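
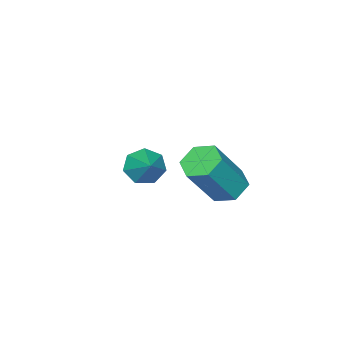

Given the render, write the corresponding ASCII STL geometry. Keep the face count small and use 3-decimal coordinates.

solid 
facet normal -0.521 -0.640 -0.565
outer loop
vertex -3.585 -3.834 -2.135
vertex -4.193 -3.402 -2.064
vertex -3.659 -3.373 -2.589
endloop
endfacet
facet normal 0.991 0.026 -0.135
outer loop
vertex -3.585 -3.834 -2.135
vertex -3.659 -3.373 -2.589
vertex -3.507 -2.558 -1.316
endloop
endfacet
facet normal -0.522 -0.638 -0.566
outer loop
vertex -3.659 -3.373 -2.589
vertex -4.193 -3.402 -2.064
vertex -4.135 -2.933 -2.646
endloop
endfacet
facet normal 0.628 0.619 -0.471
outer loop
vertex -3.659 -3.373 -2.589
vertex -4.135 -2.933 -2.646
vertex -3.507 -2.558 -1.316
endloop
endfacet
facet normal -0.520 -0.639 -0.567
outer loop
vertex -4.135 -2.933 -2.646
vertex -4.193 -3.402 -2.064
vertex -4.656 -2.847 -2.265
endloop
endfacet
facet normal -0.030 0.966 -0.258
outer loop
vertex -4.135 -2.933 -2.646
vertex -4.656 -2.847 -2.265
vertex -3.507 -2.558 -1.316
endloop
endfacet
facet normal -0.520 -0.639 -0.566
outer loop
vertex -4.656 -2.847 -2.265
vertex -4.193 -3.402 -2.064
vertex -4.828 -3.179 -1.732
endloop
endfacet
facet normal -0.486 0.804 0.344
outer loop
vertex -4.656 -2.847 -2.265
vertex -4.828 -3.179 -1.732
vertex -3.507 -2.558 -1.316
endloop
endfacet
facet normal -0.520 -0.640 -0.566
outer loop
vertex -4.828 -3.179 -1.732
vertex -4.193 -3.402 -2.064
vertex -4.522 -3.678 -1.449
endloop
endfacet
facet normal -0.398 0.256 0.881
outer loop
vertex -4.828 -3.179 -1.732
vertex -4.522 -3.678 -1.449
vertex -3.507 -2.558 -1.316
endloop
endfacet
facet normal -0.521 -0.639 -0.566
outer loop
vertex -4.522 -3.678 -1.449
vertex -4.193 -3.402 -2.064
vertex -3.969 -3.97 -1.628
endloop
endfacet
facet normal 0.168 -0.265 0.950
outer loop
vertex -4.522 -3.678 -1.449
vertex -3.969 -3.97 -1.628
vertex -3.507 -2.558 -1.316
endloop
endfacet
facet normal -0.520 -0.640 -0.566
outer loop
vertex -3.969 -3.97 -1.628
vertex -4.193 -3.402 -2.064
vertex -3.585 -3.834 -2.135
endloop
endfacet
facet normal 0.786 -0.367 0.497
outer loop
vertex -3.969 -3.97 -1.628
vertex -3.585 -3.834 -2.135
vertex -3.507 -2.558 -1.316
endloop
endfacet
facet normal -0.550 0.125 -0.826
outer loop
vertex -2.747 0.653 -1.183
vertex -3.355 0.724 -0.767
vertex -2.955 1.322 -0.943
endloop
endfacet
facet normal 0.786 0.410 -0.462
outer loop
vertex -2.747 0.653 -1.183
vertex -2.955 1.322 -0.943
vertex -1.657 0.405 0.451
endloop
endfacet
facet normal 0.786 0.411 -0.461
outer loop
vertex -1.657 0.405 0.451
vertex -2.955 1.322 -0.943
vertex -1.865 1.073 0.692
endloop
endfacet
facet normal 0.550 -0.127 0.825
outer loop
vertex -1.657 0.405 0.451
vertex -1.865 1.073 0.692
vertex -2.265 0.476 0.867
endloop
endfacet
facet normal -0.550 0.125 -0.825
outer loop
vertex -2.955 1.322 -0.943
vertex -3.355 0.724 -0.767
vertex -3.563 1.392 -0.527
endloop
endfacet
facet normal 0.149 0.988 0.051
outer loop
vertex -2.955 1.322 -0.943
vertex -3.563 1.392 -0.527
vertex -1.865 1.073 0.692
endloop
endfacet
facet normal 0.150 0.987 0.050
outer loop
vertex -1.865 1.073 0.692
vertex -3.563 1.392 -0.527
vertex -2.473 1.144 1.108
endloop
endfacet
facet normal 0.550 -0.127 0.825
outer loop
vertex -1.865 1.073 0.692
vertex -2.473 1.144 1.108
vertex -2.265 0.476 0.867
endloop
endfacet
facet normal -0.550 0.125 -0.826
outer loop
vertex -3.563 1.392 -0.527
vertex -3.355 0.724 -0.767
vertex -3.963 0.795 -0.351
endloop
endfacet
facet normal -0.636 0.577 0.512
outer loop
vertex -3.563 1.392 -0.527
vertex -3.963 0.795 -0.351
vertex -2.473 1.144 1.108
endloop
endfacet
facet normal -0.637 0.577 0.512
outer loop
vertex -2.473 1.144 1.108
vertex -3.963 0.795 -0.351
vertex -2.873 0.547 1.283
endloop
endfacet
facet normal 0.550 -0.127 0.825
outer loop
vertex -2.473 1.144 1.108
vertex -2.873 0.547 1.283
vertex -2.265 0.476 0.867
endloop
endfacet
facet normal -0.550 0.127 -0.825
outer loop
vertex -3.963 0.795 -0.351
vertex -3.355 0.724 -0.767
vertex -3.755 0.127 -0.592
endloop
endfacet
facet normal -0.786 -0.411 0.462
outer loop
vertex -3.963 0.795 -0.351
vertex -3.755 0.127 -0.592
vertex -2.873 0.547 1.283
endloop
endfacet
facet normal -0.786 -0.410 0.462
outer loop
vertex -2.873 0.547 1.283
vertex -3.755 0.127 -0.592
vertex -2.665 -0.122 1.043
endloop
endfacet
facet normal 0.550 -0.125 0.826
outer loop
vertex -2.873 0.547 1.283
vertex -2.665 -0.122 1.043
vertex -2.265 0.476 0.867
endloop
endfacet
facet normal -0.550 0.127 -0.825
outer loop
vertex -3.755 0.127 -0.592
vertex -3.355 0.724 -0.767
vertex -3.147 0.056 -1.008
endloop
endfacet
facet normal -0.150 -0.987 -0.050
outer loop
vertex -3.755 0.127 -0.592
vertex -3.147 0.056 -1.008
vertex -2.665 -0.122 1.043
endloop
endfacet
facet normal -0.148 -0.988 -0.051
outer loop
vertex -2.665 -0.122 1.043
vertex -3.147 0.056 -1.008
vertex -2.057 -0.192 0.627
endloop
endfacet
facet normal 0.550 -0.125 0.825
outer loop
vertex -2.665 -0.122 1.043
vertex -2.057 -0.192 0.627
vertex -2.265 0.476 0.867
endloop
endfacet
facet normal -0.550 0.127 -0.825
outer loop
vertex -3.147 0.056 -1.008
vertex -3.355 0.724 -0.767
vertex -2.747 0.653 -1.183
endloop
endfacet
facet normal 0.637 -0.577 -0.512
outer loop
vertex -3.147 0.056 -1.008
vertex -2.747 0.653 -1.183
vertex -2.057 -0.192 0.627
endloop
endfacet
facet normal 0.636 -0.577 -0.512
outer loop
vertex -2.057 -0.192 0.627
vertex -2.747 0.653 -1.183
vertex -1.657 0.405 0.451
endloop
endfacet
facet normal 0.550 -0.125 0.826
outer loop
vertex -2.057 -0.192 0.627
vertex -1.657 0.405 0.451
vertex -2.265 0.476 0.867
endloop
endfacet

endsolid


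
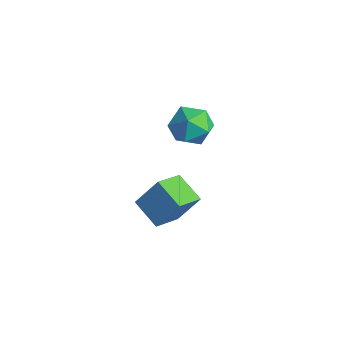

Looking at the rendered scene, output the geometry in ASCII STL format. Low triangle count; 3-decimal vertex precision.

solid 
facet normal -0.305 -0.510 -0.804
outer loop
vertex 4.465 -0.147 -3.72
vertex 2.973 -0.162 -3.144
vertex 4.133 1.349 -4.543
endloop
endfacet
facet normal 0.933 0.009 -0.360
outer loop
vertex 4.667 2.242 -3.136
vertex 4.465 -0.147 -3.72
vertex 4.133 1.349 -4.543
endloop
endfacet
facet normal -0.305 -0.510 -0.804
outer loop
vertex 4.133 1.349 -4.543
vertex 2.973 -0.162 -3.144
vertex 2.64 1.335 -3.967
endloop
endfacet
facet normal -0.191 0.860 -0.473
outer loop
vertex 2.64 1.335 -3.967
vertex 4.667 2.242 -3.136
vertex 4.133 1.349 -4.543
endloop
endfacet
facet normal 0.191 -0.860 0.473
outer loop
vertex 4.465 -0.147 -3.72
vertex 3.507 0.731 -1.737
vertex 2.973 -0.162 -3.144
endloop
endfacet
facet normal 0.933 0.009 -0.361
outer loop
vertex 5.0 0.745 -2.313
vertex 4.465 -0.147 -3.72
vertex 4.667 2.242 -3.136
endloop
endfacet
facet normal 0.191 -0.860 0.473
outer loop
vertex 5.0 0.745 -2.313
vertex 3.507 0.731 -1.737
vertex 4.465 -0.147 -3.72
endloop
endfacet
facet normal -0.933 -0.010 0.360
outer loop
vertex 2.973 -0.162 -3.144
vertex 3.507 0.731 -1.737
vertex 2.64 1.335 -3.967
endloop
endfacet
facet normal -0.191 0.860 -0.473
outer loop
vertex 3.175 2.227 -2.56
vertex 4.667 2.242 -3.136
vertex 2.64 1.335 -3.967
endloop
endfacet
facet normal -0.933 -0.009 0.360
outer loop
vertex 2.64 1.335 -3.967
vertex 3.507 0.731 -1.737
vertex 3.175 2.227 -2.56
endloop
endfacet
facet normal 0.305 0.510 0.804
outer loop
vertex 3.175 2.227 -2.56
vertex 5.0 0.745 -2.313
vertex 4.667 2.242 -3.136
endloop
endfacet
facet normal 0.305 0.510 0.804
outer loop
vertex 3.507 0.731 -1.737
vertex 5.0 0.745 -2.313
vertex 3.175 2.227 -2.56
endloop
endfacet
facet normal -0.928 0.278 0.249
outer loop
vertex 3.336 3.073 2.014
vertex 2.942 2.066 1.67
vertex 3.274 2.208 2.747
endloop
endfacet
facet normal -0.445 0.597 0.667
outer loop
vertex 3.336 3.073 2.014
vertex 3.274 2.208 2.747
vertex 4.184 2.886 2.747
endloop
endfacet
facet normal -0.002 0.968 0.250
outer loop
vertex 3.336 3.073 2.014
vertex 4.184 2.886 2.747
vertex 4.415 3.164 1.67
endloop
endfacet
facet normal -0.210 0.879 -0.427
outer loop
vertex 3.336 3.073 2.014
vertex 4.415 3.164 1.67
vertex 3.647 2.657 1.005
endloop
endfacet
facet normal -0.783 0.452 -0.428
outer loop
vertex 3.336 3.073 2.014
vertex 3.647 2.657 1.005
vertex 2.942 2.066 1.67
endloop
endfacet
facet normal -0.066 0.088 0.994
outer loop
vertex 4.184 2.886 2.747
vertex 3.274 2.208 2.747
vertex 4.313 1.763 2.855
endloop
endfacet
facet normal -0.847 -0.427 0.317
outer loop
vertex 3.274 2.208 2.747
vertex 2.942 2.066 1.67
vertex 3.545 1.256 2.19
endloop
endfacet
facet normal -0.612 -0.145 -0.778
outer loop
vertex 2.942 2.066 1.67
vertex 3.647 2.657 1.005
vertex 3.776 1.534 1.113
endloop
endfacet
facet normal 0.314 0.544 -0.778
outer loop
vertex 3.647 2.657 1.005
vertex 4.415 3.164 1.67
vertex 4.686 2.212 1.113
endloop
endfacet
facet normal 0.652 0.689 0.318
outer loop
vertex 4.415 3.164 1.67
vertex 4.184 2.886 2.747
vertex 5.018 2.354 2.19
endloop
endfacet
facet normal 0.210 -0.879 0.427
outer loop
vertex 4.624 1.347 1.846
vertex 4.313 1.763 2.855
vertex 3.545 1.256 2.19
endloop
endfacet
facet normal 0.002 -0.968 -0.250
outer loop
vertex 4.624 1.347 1.846
vertex 3.545 1.256 2.19
vertex 3.776 1.534 1.113
endloop
endfacet
facet normal 0.445 -0.597 -0.667
outer loop
vertex 4.624 1.347 1.846
vertex 3.776 1.534 1.113
vertex 4.686 2.212 1.113
endloop
endfacet
facet normal 0.928 -0.278 -0.249
outer loop
vertex 4.624 1.347 1.846
vertex 4.686 2.212 1.113
vertex 5.018 2.354 2.19
endloop
endfacet
facet normal 0.783 -0.452 0.428
outer loop
vertex 4.624 1.347 1.846
vertex 5.018 2.354 2.19
vertex 4.313 1.763 2.855
endloop
endfacet
facet normal -0.314 -0.544 0.778
outer loop
vertex 3.545 1.256 2.19
vertex 4.313 1.763 2.855
vertex 3.274 2.208 2.747
endloop
endfacet
facet normal -0.652 -0.689 -0.318
outer loop
vertex 3.776 1.534 1.113
vertex 3.545 1.256 2.19
vertex 2.942 2.066 1.67
endloop
endfacet
facet normal 0.066 -0.088 -0.994
outer loop
vertex 4.686 2.212 1.113
vertex 3.776 1.534 1.113
vertex 3.647 2.657 1.005
endloop
endfacet
facet normal 0.847 0.427 -0.317
outer loop
vertex 5.018 2.354 2.19
vertex 4.686 2.212 1.113
vertex 4.415 3.164 1.67
endloop
endfacet
facet normal 0.612 0.145 0.778
outer loop
vertex 4.313 1.763 2.855
vertex 5.018 2.354 2.19
vertex 4.184 2.886 2.747
endloop
endfacet

endsolid


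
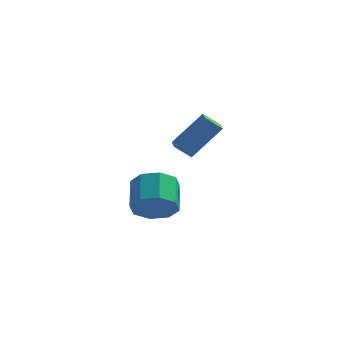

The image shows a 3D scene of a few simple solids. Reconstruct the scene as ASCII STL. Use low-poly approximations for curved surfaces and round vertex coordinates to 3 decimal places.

solid 
facet normal -0.568 -0.309 -0.763
outer loop
vertex -1.939 -0.05 2.799
vertex -2.273 0.74 2.728
vertex -1.286 0.175 2.222
endloop
endfacet
facet normal 0.388 -0.918 0.081
outer loop
vertex -0.207 0.76 3.672
vertex -1.939 -0.05 2.799
vertex -1.286 0.175 2.222
endloop
endfacet
facet normal -0.568 -0.309 -0.763
outer loop
vertex -1.286 0.175 2.222
vertex -2.273 0.74 2.728
vertex -1.62 0.964 2.151
endloop
endfacet
facet normal 0.726 0.250 -0.641
outer loop
vertex -1.62 0.964 2.151
vertex -0.207 0.76 3.672
vertex -1.286 0.175 2.222
endloop
endfacet
facet normal -0.726 -0.249 0.641
outer loop
vertex -1.939 -0.05 2.799
vertex -1.194 1.325 4.178
vertex -2.273 0.74 2.728
endloop
endfacet
facet normal 0.388 -0.918 0.082
outer loop
vertex -0.86 0.536 4.249
vertex -1.939 -0.05 2.799
vertex -0.207 0.76 3.672
endloop
endfacet
facet normal -0.726 -0.250 0.641
outer loop
vertex -0.86 0.536 4.249
vertex -1.194 1.325 4.178
vertex -1.939 -0.05 2.799
endloop
endfacet
facet normal -0.388 0.918 -0.082
outer loop
vertex -2.273 0.74 2.728
vertex -1.194 1.325 4.178
vertex -1.62 0.964 2.151
endloop
endfacet
facet normal 0.726 0.249 -0.641
outer loop
vertex -0.541 1.55 3.601
vertex -0.207 0.76 3.672
vertex -1.62 0.964 2.151
endloop
endfacet
facet normal -0.389 0.918 -0.082
outer loop
vertex -1.62 0.964 2.151
vertex -1.194 1.325 4.178
vertex -0.541 1.55 3.601
endloop
endfacet
facet normal 0.568 0.309 0.763
outer loop
vertex -0.541 1.55 3.601
vertex -0.86 0.536 4.249
vertex -0.207 0.76 3.672
endloop
endfacet
facet normal 0.568 0.309 0.763
outer loop
vertex -1.194 1.325 4.178
vertex -0.86 0.536 4.249
vertex -0.541 1.55 3.601
endloop
endfacet
facet normal 0.250 -0.786 -0.565
outer loop
vertex -2.585 2.673 -1.845
vertex -3.52 2.251 -1.672
vertex -3.123 2.892 -2.388
endloop
endfacet
facet normal 0.692 0.553 -0.463
outer loop
vertex -2.585 2.673 -1.845
vertex -3.123 2.892 -2.388
vertex -2.986 3.931 -0.941
endloop
endfacet
facet normal 0.693 0.553 -0.463
outer loop
vertex -2.986 3.931 -0.941
vertex -3.123 2.892 -2.388
vertex -3.524 4.15 -1.485
endloop
endfacet
facet normal -0.251 0.786 0.565
outer loop
vertex -2.986 3.931 -0.941
vertex -3.524 4.15 -1.485
vertex -3.92 3.509 -0.768
endloop
endfacet
facet normal 0.251 -0.786 -0.565
outer loop
vertex -3.123 2.892 -2.388
vertex -3.52 2.251 -1.672
vertex -3.894 2.735 -2.512
endloop
endfacet
facet normal 0.011 0.585 -0.811
outer loop
vertex -3.123 2.892 -2.388
vertex -3.894 2.735 -2.512
vertex -3.524 4.15 -1.485
endloop
endfacet
facet normal 0.012 0.585 -0.811
outer loop
vertex -3.524 4.15 -1.485
vertex -3.894 2.735 -2.512
vertex -4.295 3.994 -1.609
endloop
endfacet
facet normal -0.250 0.786 0.565
outer loop
vertex -3.524 4.15 -1.485
vertex -4.295 3.994 -1.609
vertex -3.92 3.509 -0.768
endloop
endfacet
facet normal 0.251 -0.786 -0.565
outer loop
vertex -3.894 2.735 -2.512
vertex -3.52 2.251 -1.672
vertex -4.445 2.295 -2.144
endloop
endfacet
facet normal -0.676 0.275 -0.684
outer loop
vertex -3.894 2.735 -2.512
vertex -4.445 2.295 -2.144
vertex -4.295 3.994 -1.609
endloop
endfacet
facet normal -0.677 0.275 -0.683
outer loop
vertex -4.295 3.994 -1.609
vertex -4.445 2.295 -2.144
vertex -4.846 3.553 -1.24
endloop
endfacet
facet normal -0.251 0.786 0.565
outer loop
vertex -4.295 3.994 -1.609
vertex -4.846 3.553 -1.24
vertex -3.92 3.509 -0.768
endloop
endfacet
facet normal 0.251 -0.786 -0.565
outer loop
vertex -4.445 2.295 -2.144
vertex -3.52 2.251 -1.672
vertex -4.454 1.829 -1.499
endloop
endfacet
facet normal -0.968 -0.197 -0.156
outer loop
vertex -4.445 2.295 -2.144
vertex -4.454 1.829 -1.499
vertex -4.846 3.553 -1.24
endloop
endfacet
facet normal -0.968 -0.197 -0.156
outer loop
vertex -4.846 3.553 -1.24
vertex -4.454 1.829 -1.499
vertex -4.855 3.087 -0.595
endloop
endfacet
facet normal -0.250 0.786 0.565
outer loop
vertex -4.846 3.553 -1.24
vertex -4.855 3.087 -0.595
vertex -3.92 3.509 -0.768
endloop
endfacet
facet normal 0.251 -0.786 -0.565
outer loop
vertex -4.454 1.829 -1.499
vertex -3.52 2.251 -1.672
vertex -3.916 1.61 -0.955
endloop
endfacet
facet normal -0.693 -0.553 0.463
outer loop
vertex -4.454 1.829 -1.499
vertex -3.916 1.61 -0.955
vertex -4.855 3.087 -0.595
endloop
endfacet
facet normal -0.693 -0.553 0.463
outer loop
vertex -4.855 3.087 -0.595
vertex -3.916 1.61 -0.955
vertex -4.317 2.868 -0.052
endloop
endfacet
facet normal -0.250 0.786 0.565
outer loop
vertex -4.855 3.087 -0.595
vertex -4.317 2.868 -0.052
vertex -3.92 3.509 -0.768
endloop
endfacet
facet normal 0.250 -0.786 -0.565
outer loop
vertex -3.916 1.61 -0.955
vertex -3.52 2.251 -1.672
vertex -3.145 1.766 -0.831
endloop
endfacet
facet normal -0.012 -0.586 0.811
outer loop
vertex -3.916 1.61 -0.955
vertex -3.145 1.766 -0.831
vertex -4.317 2.868 -0.052
endloop
endfacet
facet normal -0.011 -0.585 0.811
outer loop
vertex -4.317 2.868 -0.052
vertex -3.145 1.766 -0.831
vertex -3.546 3.025 0.072
endloop
endfacet
facet normal -0.251 0.786 0.565
outer loop
vertex -4.317 2.868 -0.052
vertex -3.546 3.025 0.072
vertex -3.92 3.509 -0.768
endloop
endfacet
facet normal 0.251 -0.786 -0.565
outer loop
vertex -3.145 1.766 -0.831
vertex -3.52 2.251 -1.672
vertex -2.594 2.207 -1.2
endloop
endfacet
facet normal 0.677 -0.274 0.683
outer loop
vertex -3.145 1.766 -0.831
vertex -2.594 2.207 -1.2
vertex -3.546 3.025 0.072
endloop
endfacet
facet normal 0.676 -0.275 0.683
outer loop
vertex -3.546 3.025 0.072
vertex -2.594 2.207 -1.2
vertex -2.995 3.465 -0.296
endloop
endfacet
facet normal -0.251 0.786 0.565
outer loop
vertex -3.546 3.025 0.072
vertex -2.995 3.465 -0.296
vertex -3.92 3.509 -0.768
endloop
endfacet
facet normal 0.250 -0.786 -0.565
outer loop
vertex -2.594 2.207 -1.2
vertex -3.52 2.251 -1.672
vertex -2.585 2.673 -1.845
endloop
endfacet
facet normal 0.968 0.197 0.156
outer loop
vertex -2.594 2.207 -1.2
vertex -2.585 2.673 -1.845
vertex -2.995 3.465 -0.296
endloop
endfacet
facet normal 0.968 0.197 0.156
outer loop
vertex -2.995 3.465 -0.296
vertex -2.585 2.673 -1.845
vertex -2.986 3.931 -0.941
endloop
endfacet
facet normal -0.251 0.786 0.565
outer loop
vertex -2.995 3.465 -0.296
vertex -2.986 3.931 -0.941
vertex -3.92 3.509 -0.768
endloop
endfacet

endsolid


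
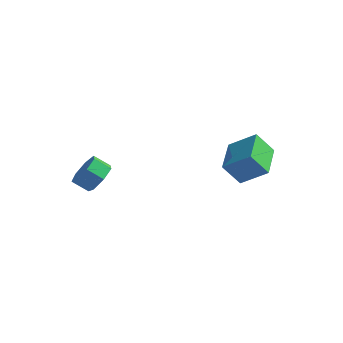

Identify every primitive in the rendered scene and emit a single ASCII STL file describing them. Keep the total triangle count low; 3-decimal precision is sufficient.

solid 
facet normal 0.782 0.233 -0.578
outer loop
vertex -1.717 -1.898 -1.608
vertex -2.268 -2.094 -2.432
vertex -2.163 -1.22 -1.938
endloop
endfacet
facet normal 0.359 0.589 0.724
outer loop
vertex -1.717 -1.898 -1.608
vertex -2.163 -1.22 -1.938
vertex -2.562 -2.15 -0.984
endloop
endfacet
facet normal 0.360 0.588 0.724
outer loop
vertex -2.562 -2.15 -0.984
vertex -2.163 -1.22 -1.938
vertex -3.008 -1.471 -1.314
endloop
endfacet
facet normal -0.782 -0.233 0.578
outer loop
vertex -2.562 -2.15 -0.984
vertex -3.008 -1.471 -1.314
vertex -3.112 -2.346 -1.808
endloop
endfacet
facet normal 0.783 0.232 -0.577
outer loop
vertex -2.163 -1.22 -1.938
vertex -2.268 -2.094 -2.432
vertex -2.687 -1.199 -2.64
endloop
endfacet
facet normal -0.172 0.972 0.158
outer loop
vertex -2.163 -1.22 -1.938
vertex -2.687 -1.199 -2.64
vertex -3.008 -1.471 -1.314
endloop
endfacet
facet normal -0.174 0.972 0.157
outer loop
vertex -3.008 -1.471 -1.314
vertex -2.687 -1.199 -2.64
vertex -3.532 -1.451 -2.016
endloop
endfacet
facet normal -0.782 -0.233 0.577
outer loop
vertex -3.008 -1.471 -1.314
vertex -3.532 -1.451 -2.016
vertex -3.112 -2.346 -1.808
endloop
endfacet
facet normal 0.782 0.232 -0.578
outer loop
vertex -2.687 -1.199 -2.64
vertex -2.268 -2.094 -2.432
vertex -2.896 -1.853 -3.185
endloop
endfacet
facet normal -0.576 0.624 -0.528
outer loop
vertex -2.687 -1.199 -2.64
vertex -2.896 -1.853 -3.185
vertex -3.532 -1.451 -2.016
endloop
endfacet
facet normal -0.576 0.624 -0.528
outer loop
vertex -3.532 -1.451 -2.016
vertex -2.896 -1.853 -3.185
vertex -3.741 -2.105 -2.561
endloop
endfacet
facet normal -0.782 -0.232 0.579
outer loop
vertex -3.532 -1.451 -2.016
vertex -3.741 -2.105 -2.561
vertex -3.112 -2.346 -1.808
endloop
endfacet
facet normal 0.782 0.233 -0.578
outer loop
vertex -2.896 -1.853 -3.185
vertex -2.268 -2.094 -2.432
vertex -2.631 -2.688 -3.163
endloop
endfacet
facet normal -0.545 -0.194 -0.816
outer loop
vertex -2.896 -1.853 -3.185
vertex -2.631 -2.688 -3.163
vertex -3.741 -2.105 -2.561
endloop
endfacet
facet normal -0.545 -0.194 -0.816
outer loop
vertex -3.741 -2.105 -2.561
vertex -2.631 -2.688 -3.163
vertex -3.476 -2.94 -2.539
endloop
endfacet
facet normal -0.782 -0.233 0.578
outer loop
vertex -3.741 -2.105 -2.561
vertex -3.476 -2.94 -2.539
vertex -3.112 -2.346 -1.808
endloop
endfacet
facet normal 0.782 0.233 -0.578
outer loop
vertex -2.631 -2.688 -3.163
vertex -2.268 -2.094 -2.432
vertex -2.093 -3.076 -2.591
endloop
endfacet
facet normal -0.104 -0.866 -0.490
outer loop
vertex -2.631 -2.688 -3.163
vertex -2.093 -3.076 -2.591
vertex -3.476 -2.94 -2.539
endloop
endfacet
facet normal -0.104 -0.866 -0.490
outer loop
vertex -3.476 -2.94 -2.539
vertex -2.093 -3.076 -2.591
vertex -2.937 -3.328 -1.967
endloop
endfacet
facet normal -0.782 -0.233 0.579
outer loop
vertex -3.476 -2.94 -2.539
vertex -2.937 -3.328 -1.967
vertex -3.112 -2.346 -1.808
endloop
endfacet
facet normal 0.782 0.233 -0.578
outer loop
vertex -2.093 -3.076 -2.591
vertex -2.268 -2.094 -2.432
vertex -1.686 -2.725 -1.899
endloop
endfacet
facet normal 0.416 -0.886 0.205
outer loop
vertex -2.093 -3.076 -2.591
vertex -1.686 -2.725 -1.899
vertex -2.937 -3.328 -1.967
endloop
endfacet
facet normal 0.416 -0.886 0.207
outer loop
vertex -2.937 -3.328 -1.967
vertex -1.686 -2.725 -1.899
vertex -2.531 -2.976 -1.275
endloop
endfacet
facet normal -0.782 -0.233 0.578
outer loop
vertex -2.937 -3.328 -1.967
vertex -2.531 -2.976 -1.275
vertex -3.112 -2.346 -1.808
endloop
endfacet
facet normal 0.782 0.233 -0.578
outer loop
vertex -1.686 -2.725 -1.899
vertex -2.268 -2.094 -2.432
vertex -1.717 -1.898 -1.608
endloop
endfacet
facet normal 0.622 -0.239 0.746
outer loop
vertex -1.686 -2.725 -1.899
vertex -1.717 -1.898 -1.608
vertex -2.531 -2.976 -1.275
endloop
endfacet
facet normal 0.622 -0.239 0.746
outer loop
vertex -2.531 -2.976 -1.275
vertex -1.717 -1.898 -1.608
vertex -2.562 -2.15 -0.984
endloop
endfacet
facet normal -0.782 -0.233 0.578
outer loop
vertex -2.531 -2.976 -1.275
vertex -2.562 -2.15 -0.984
vertex -3.112 -2.346 -1.808
endloop
endfacet
facet normal -0.786 -0.177 -0.593
outer loop
vertex 2.657 2.033 -2.496
vertex 1.991 4.102 -2.23
vertex 3.508 2.47 -3.754
endloop
endfacet
facet normal 0.304 -0.945 -0.122
outer loop
vertex 4.969 2.798 -2.65
vertex 2.657 2.033 -2.496
vertex 3.508 2.47 -3.754
endloop
endfacet
facet normal -0.786 -0.176 -0.593
outer loop
vertex 3.508 2.47 -3.754
vertex 1.991 4.102 -2.23
vertex 2.842 4.539 -3.487
endloop
endfacet
facet normal 0.539 0.276 -0.796
outer loop
vertex 2.842 4.539 -3.487
vertex 4.969 2.798 -2.65
vertex 3.508 2.47 -3.754
endloop
endfacet
facet normal -0.539 -0.276 0.796
outer loop
vertex 2.657 2.033 -2.496
vertex 3.452 4.43 -1.126
vertex 1.991 4.102 -2.23
endloop
endfacet
facet normal 0.304 -0.945 -0.122
outer loop
vertex 4.118 2.361 -1.393
vertex 2.657 2.033 -2.496
vertex 4.969 2.798 -2.65
endloop
endfacet
facet normal -0.539 -0.276 0.796
outer loop
vertex 4.118 2.361 -1.393
vertex 3.452 4.43 -1.126
vertex 2.657 2.033 -2.496
endloop
endfacet
facet normal -0.304 0.945 0.122
outer loop
vertex 1.991 4.102 -2.23
vertex 3.452 4.43 -1.126
vertex 2.842 4.539 -3.487
endloop
endfacet
facet normal 0.539 0.276 -0.796
outer loop
vertex 4.303 4.867 -2.384
vertex 4.969 2.798 -2.65
vertex 2.842 4.539 -3.487
endloop
endfacet
facet normal -0.304 0.945 0.122
outer loop
vertex 2.842 4.539 -3.487
vertex 3.452 4.43 -1.126
vertex 4.303 4.867 -2.384
endloop
endfacet
facet normal 0.785 0.177 0.593
outer loop
vertex 4.303 4.867 -2.384
vertex 4.118 2.361 -1.393
vertex 4.969 2.798 -2.65
endloop
endfacet
facet normal 0.786 0.176 0.593
outer loop
vertex 3.452 4.43 -1.126
vertex 4.118 2.361 -1.393
vertex 4.303 4.867 -2.384
endloop
endfacet

endsolid


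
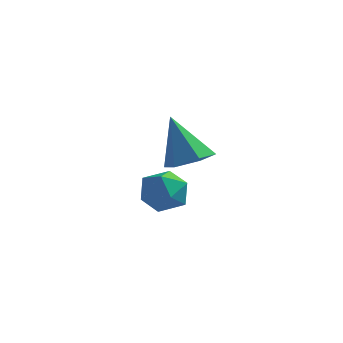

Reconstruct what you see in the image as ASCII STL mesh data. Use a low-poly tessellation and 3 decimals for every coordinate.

solid 
facet normal 0.398 -0.110 -0.911
outer loop
vertex 1.722 -2.953 0.235
vertex 1.233 -2.469 -0.037
vertex 1.885 -2.232 0.219
endloop
endfacet
facet normal 0.681 -0.138 0.719
outer loop
vertex 1.722 -2.953 0.235
vertex 1.885 -2.232 0.219
vertex 0.587 -2.291 1.437
endloop
endfacet
facet normal 0.398 -0.110 -0.911
outer loop
vertex 1.885 -2.232 0.219
vertex 1.233 -2.469 -0.037
vertex 1.396 -1.747 -0.053
endloop
endfacet
facet normal 0.446 0.735 0.510
outer loop
vertex 1.885 -2.232 0.219
vertex 1.396 -1.747 -0.053
vertex 0.587 -2.291 1.437
endloop
endfacet
facet normal 0.399 -0.110 -0.910
outer loop
vertex 1.396 -1.747 -0.053
vertex 1.233 -2.469 -0.037
vertex 0.744 -1.985 -0.31
endloop
endfacet
facet normal -0.384 0.915 0.126
outer loop
vertex 1.396 -1.747 -0.053
vertex 0.744 -1.985 -0.31
vertex 0.587 -2.291 1.437
endloop
endfacet
facet normal 0.399 -0.110 -0.910
outer loop
vertex 0.744 -1.985 -0.31
vertex 1.233 -2.469 -0.037
vertex 0.581 -2.706 -0.294
endloop
endfacet
facet normal -0.974 0.219 -0.049
outer loop
vertex 0.744 -1.985 -0.31
vertex 0.581 -2.706 -0.294
vertex 0.587 -2.291 1.437
endloop
endfacet
facet normal 0.399 -0.109 -0.911
outer loop
vertex 0.581 -2.706 -0.294
vertex 1.233 -2.469 -0.037
vertex 1.069 -3.191 -0.022
endloop
endfacet
facet normal -0.739 -0.654 0.159
outer loop
vertex 0.581 -2.706 -0.294
vertex 1.069 -3.191 -0.022
vertex 0.587 -2.291 1.437
endloop
endfacet
facet normal 0.398 -0.109 -0.911
outer loop
vertex 1.069 -3.191 -0.022
vertex 1.233 -2.469 -0.037
vertex 1.722 -2.953 0.235
endloop
endfacet
facet normal 0.090 -0.834 0.544
outer loop
vertex 1.069 -3.191 -0.022
vertex 1.722 -2.953 0.235
vertex 0.587 -2.291 1.437
endloop
endfacet
facet normal -0.960 0.279 -0.039
outer loop
vertex -0.967 0.52 -2.574
vertex -1.171 -0.225 -2.88
vertex -1.168 -0.1 -2.059
endloop
endfacet
facet normal -0.619 0.611 0.494
outer loop
vertex -0.967 0.52 -2.574
vertex -1.168 -0.1 -2.059
vertex -0.53 0.4 -1.878
endloop
endfacet
facet normal -0.073 0.974 0.214
outer loop
vertex -0.967 0.52 -2.574
vertex -0.53 0.4 -1.878
vertex -0.139 0.585 -2.587
endloop
endfacet
facet normal -0.076 0.867 -0.493
outer loop
vertex -0.967 0.52 -2.574
vertex -0.139 0.585 -2.587
vertex -0.536 0.198 -3.207
endloop
endfacet
facet normal -0.624 0.437 -0.647
outer loop
vertex -0.967 0.52 -2.574
vertex -0.536 0.198 -3.207
vertex -1.171 -0.225 -2.88
endloop
endfacet
facet normal -0.352 0.114 0.929
outer loop
vertex -0.53 0.4 -1.878
vertex -1.168 -0.1 -2.059
vertex -0.464 -0.418 -1.753
endloop
endfacet
facet normal -0.903 -0.424 0.068
outer loop
vertex -1.168 -0.1 -2.059
vertex -1.171 -0.225 -2.88
vertex -0.861 -0.805 -2.373
endloop
endfacet
facet normal -0.360 -0.169 -0.918
outer loop
vertex -1.171 -0.225 -2.88
vertex -0.536 0.198 -3.207
vertex -0.47 -0.62 -3.082
endloop
endfacet
facet normal 0.528 0.527 -0.667
outer loop
vertex -0.536 0.198 -3.207
vertex -0.139 0.585 -2.587
vertex 0.168 -0.12 -2.901
endloop
endfacet
facet normal 0.532 0.700 0.476
outer loop
vertex -0.139 0.585 -2.587
vertex -0.53 0.4 -1.878
vertex 0.171 0.005 -2.08
endloop
endfacet
facet normal 0.076 -0.867 0.493
outer loop
vertex -0.033 -0.74 -2.386
vertex -0.464 -0.418 -1.753
vertex -0.861 -0.805 -2.373
endloop
endfacet
facet normal 0.073 -0.974 -0.214
outer loop
vertex -0.033 -0.74 -2.386
vertex -0.861 -0.805 -2.373
vertex -0.47 -0.62 -3.082
endloop
endfacet
facet normal 0.619 -0.611 -0.494
outer loop
vertex -0.033 -0.74 -2.386
vertex -0.47 -0.62 -3.082
vertex 0.168 -0.12 -2.901
endloop
endfacet
facet normal 0.960 -0.279 0.039
outer loop
vertex -0.033 -0.74 -2.386
vertex 0.168 -0.12 -2.901
vertex 0.171 0.005 -2.08
endloop
endfacet
facet normal 0.624 -0.437 0.647
outer loop
vertex -0.033 -0.74 -2.386
vertex 0.171 0.005 -2.08
vertex -0.464 -0.418 -1.753
endloop
endfacet
facet normal -0.528 -0.527 0.667
outer loop
vertex -0.861 -0.805 -2.373
vertex -0.464 -0.418 -1.753
vertex -1.168 -0.1 -2.059
endloop
endfacet
facet normal -0.532 -0.700 -0.476
outer loop
vertex -0.47 -0.62 -3.082
vertex -0.861 -0.805 -2.373
vertex -1.171 -0.225 -2.88
endloop
endfacet
facet normal 0.352 -0.114 -0.929
outer loop
vertex 0.168 -0.12 -2.901
vertex -0.47 -0.62 -3.082
vertex -0.536 0.198 -3.207
endloop
endfacet
facet normal 0.903 0.424 -0.068
outer loop
vertex 0.171 0.005 -2.08
vertex 0.168 -0.12 -2.901
vertex -0.139 0.585 -2.587
endloop
endfacet
facet normal 0.360 0.169 0.918
outer loop
vertex -0.464 -0.418 -1.753
vertex 0.171 0.005 -2.08
vertex -0.53 0.4 -1.878
endloop
endfacet

endsolid


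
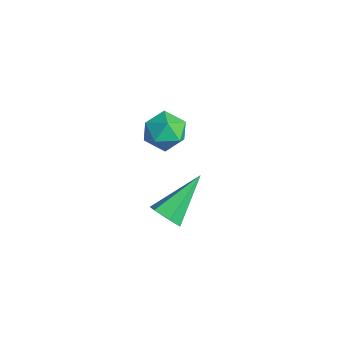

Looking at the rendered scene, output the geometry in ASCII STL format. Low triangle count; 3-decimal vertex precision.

solid 
facet normal 0.242 -0.802 -0.546
outer loop
vertex 1.514 1.431 -4.682
vertex 0.908 1.141 -4.524
vertex 0.964 1.539 -5.084
endloop
endfacet
facet normal 0.468 0.770 -0.433
outer loop
vertex 1.514 1.431 -4.682
vertex 0.964 1.539 -5.084
vertex 0.392 2.859 -3.356
endloop
endfacet
facet normal 0.242 -0.802 -0.546
outer loop
vertex 0.964 1.539 -5.084
vertex 0.908 1.141 -4.524
vertex 0.358 1.249 -4.926
endloop
endfacet
facet normal -0.463 0.624 -0.630
outer loop
vertex 0.964 1.539 -5.084
vertex 0.358 1.249 -4.926
vertex 0.392 2.859 -3.356
endloop
endfacet
facet normal 0.241 -0.803 -0.545
outer loop
vertex 0.358 1.249 -4.926
vertex 0.908 1.141 -4.524
vertex 0.302 0.851 -4.365
endloop
endfacet
facet normal -0.996 0.070 -0.050
outer loop
vertex 0.358 1.249 -4.926
vertex 0.302 0.851 -4.365
vertex 0.392 2.859 -3.356
endloop
endfacet
facet normal 0.241 -0.803 -0.545
outer loop
vertex 0.302 0.851 -4.365
vertex 0.908 1.141 -4.524
vertex 0.852 0.743 -3.963
endloop
endfacet
facet normal -0.598 -0.338 0.727
outer loop
vertex 0.302 0.851 -4.365
vertex 0.852 0.743 -3.963
vertex 0.392 2.859 -3.356
endloop
endfacet
facet normal 0.242 -0.803 -0.545
outer loop
vertex 0.852 0.743 -3.963
vertex 0.908 1.141 -4.524
vertex 1.458 1.033 -4.121
endloop
endfacet
facet normal 0.333 -0.192 0.923
outer loop
vertex 0.852 0.743 -3.963
vertex 1.458 1.033 -4.121
vertex 0.392 2.859 -3.356
endloop
endfacet
facet normal 0.242 -0.803 -0.545
outer loop
vertex 1.458 1.033 -4.121
vertex 0.908 1.141 -4.524
vertex 1.514 1.431 -4.682
endloop
endfacet
facet normal 0.867 0.362 0.343
outer loop
vertex 1.458 1.033 -4.121
vertex 1.514 1.431 -4.682
vertex 0.392 2.859 -3.356
endloop
endfacet
facet normal -0.910 0.368 0.190
outer loop
vertex -0.066 2.047 -0.087
vertex -0.379 1.236 -0.017
vertex -0.067 1.645 0.688
endloop
endfacet
facet normal -0.403 0.812 0.421
outer loop
vertex -0.066 2.047 -0.087
vertex -0.067 1.645 0.688
vertex 0.625 2.116 0.442
endloop
endfacet
facet normal 0.006 0.991 -0.137
outer loop
vertex -0.066 2.047 -0.087
vertex 0.625 2.116 0.442
vertex 0.742 1.997 -0.415
endloop
endfacet
facet normal -0.249 0.656 -0.713
outer loop
vertex -0.066 2.047 -0.087
vertex 0.742 1.997 -0.415
vertex 0.121 1.453 -0.699
endloop
endfacet
facet normal -0.815 0.271 -0.512
outer loop
vertex -0.066 2.047 -0.087
vertex 0.121 1.453 -0.699
vertex -0.379 1.236 -0.017
endloop
endfacet
facet normal 0.003 0.459 0.888
outer loop
vertex 0.625 2.116 0.442
vertex -0.067 1.645 0.688
vertex 0.739 1.347 0.839
endloop
endfacet
facet normal -0.818 -0.261 0.513
outer loop
vertex -0.067 1.645 0.688
vertex -0.379 1.236 -0.017
vertex 0.118 0.803 0.555
endloop
endfacet
facet normal -0.664 -0.418 -0.620
outer loop
vertex -0.379 1.236 -0.017
vertex 0.121 1.453 -0.699
vertex 0.235 0.684 -0.302
endloop
endfacet
facet normal 0.253 0.205 -0.946
outer loop
vertex 0.121 1.453 -0.699
vertex 0.742 1.997 -0.415
vertex 0.927 1.155 -0.548
endloop
endfacet
facet normal 0.665 0.747 -0.013
outer loop
vertex 0.742 1.997 -0.415
vertex 0.625 2.116 0.442
vertex 1.239 1.564 0.157
endloop
endfacet
facet normal 0.249 -0.656 0.713
outer loop
vertex 0.926 0.753 0.227
vertex 0.739 1.347 0.839
vertex 0.118 0.803 0.555
endloop
endfacet
facet normal -0.006 -0.991 0.137
outer loop
vertex 0.926 0.753 0.227
vertex 0.118 0.803 0.555
vertex 0.235 0.684 -0.302
endloop
endfacet
facet normal 0.403 -0.812 -0.421
outer loop
vertex 0.926 0.753 0.227
vertex 0.235 0.684 -0.302
vertex 0.927 1.155 -0.548
endloop
endfacet
facet normal 0.910 -0.368 -0.190
outer loop
vertex 0.926 0.753 0.227
vertex 0.927 1.155 -0.548
vertex 1.239 1.564 0.157
endloop
endfacet
facet normal 0.815 -0.271 0.512
outer loop
vertex 0.926 0.753 0.227
vertex 1.239 1.564 0.157
vertex 0.739 1.347 0.839
endloop
endfacet
facet normal -0.253 -0.205 0.946
outer loop
vertex 0.118 0.803 0.555
vertex 0.739 1.347 0.839
vertex -0.067 1.645 0.688
endloop
endfacet
facet normal -0.665 -0.747 0.013
outer loop
vertex 0.235 0.684 -0.302
vertex 0.118 0.803 0.555
vertex -0.379 1.236 -0.017
endloop
endfacet
facet normal -0.003 -0.459 -0.888
outer loop
vertex 0.927 1.155 -0.548
vertex 0.235 0.684 -0.302
vertex 0.121 1.453 -0.699
endloop
endfacet
facet normal 0.818 0.261 -0.513
outer loop
vertex 1.239 1.564 0.157
vertex 0.927 1.155 -0.548
vertex 0.742 1.997 -0.415
endloop
endfacet
facet normal 0.664 0.418 0.620
outer loop
vertex 0.739 1.347 0.839
vertex 1.239 1.564 0.157
vertex 0.625 2.116 0.442
endloop
endfacet

endsolid


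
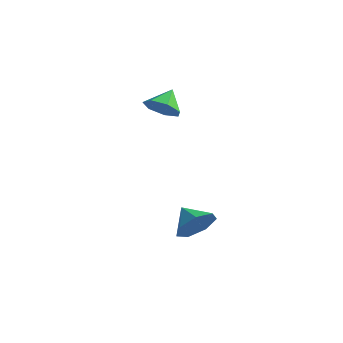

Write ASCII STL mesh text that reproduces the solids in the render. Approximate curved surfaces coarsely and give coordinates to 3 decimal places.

solid 
facet normal 0.844 -0.260 -0.469
outer loop
vertex 3.383 0.325 -2.038
vertex 3.085 0.751 -2.81
vertex 3.584 1.104 -2.108
endloop
endfacet
facet normal -0.113 0.118 0.987
outer loop
vertex 3.383 0.325 -2.038
vertex 3.584 1.104 -2.108
vertex 2.115 1.049 -2.27
endloop
endfacet
facet normal 0.844 -0.259 -0.469
outer loop
vertex 3.584 1.104 -2.108
vertex 3.085 0.751 -2.81
vertex 3.409 1.617 -2.706
endloop
endfacet
facet normal -0.101 0.740 0.665
outer loop
vertex 3.584 1.104 -2.108
vertex 3.409 1.617 -2.706
vertex 2.115 1.049 -2.27
endloop
endfacet
facet normal 0.844 -0.259 -0.470
outer loop
vertex 3.409 1.617 -2.706
vertex 3.085 0.751 -2.81
vertex 2.99 1.478 -3.382
endloop
endfacet
facet normal -0.387 0.921 0.051
outer loop
vertex 3.409 1.617 -2.706
vertex 2.99 1.478 -3.382
vertex 2.115 1.049 -2.27
endloop
endfacet
facet normal 0.845 -0.258 -0.469
outer loop
vertex 2.99 1.478 -3.382
vertex 3.085 0.751 -2.81
vertex 2.644 0.791 -3.627
endloop
endfacet
facet normal -0.757 0.522 -0.394
outer loop
vertex 2.99 1.478 -3.382
vertex 2.644 0.791 -3.627
vertex 2.115 1.049 -2.27
endloop
endfacet
facet normal 0.845 -0.259 -0.469
outer loop
vertex 2.644 0.791 -3.627
vertex 3.085 0.751 -2.81
vertex 2.63 0.075 -3.256
endloop
endfacet
facet normal -0.930 -0.154 -0.333
outer loop
vertex 2.644 0.791 -3.627
vertex 2.63 0.075 -3.256
vertex 2.115 1.049 -2.27
endloop
endfacet
facet normal 0.844 -0.259 -0.469
outer loop
vertex 2.63 0.075 -3.256
vertex 3.085 0.751 -2.81
vertex 2.959 -0.133 -2.549
endloop
endfacet
facet normal -0.778 -0.600 0.186
outer loop
vertex 2.63 0.075 -3.256
vertex 2.959 -0.133 -2.549
vertex 2.115 1.049 -2.27
endloop
endfacet
facet normal 0.845 -0.259 -0.469
outer loop
vertex 2.959 -0.133 -2.549
vertex 3.085 0.751 -2.81
vertex 3.383 0.325 -2.038
endloop
endfacet
facet normal -0.415 -0.479 0.774
outer loop
vertex 2.959 -0.133 -2.549
vertex 3.383 0.325 -2.038
vertex 2.115 1.049 -2.27
endloop
endfacet
facet normal 0.117 -0.765 -0.633
outer loop
vertex 0.821 1.834 2.712
vertex 0.265 2.166 2.208
vertex 1.077 2.28 2.22
endloop
endfacet
facet normal 0.706 0.302 0.641
outer loop
vertex 0.821 1.834 2.712
vertex 1.077 2.28 2.22
vertex 0.135 3.014 2.912
endloop
endfacet
facet normal 0.117 -0.765 -0.634
outer loop
vertex 1.077 2.28 2.22
vertex 0.265 2.166 2.208
vertex 0.722 2.64 1.72
endloop
endfacet
facet normal 0.650 0.756 0.083
outer loop
vertex 1.077 2.28 2.22
vertex 0.722 2.64 1.72
vertex 0.135 3.014 2.912
endloop
endfacet
facet normal 0.117 -0.765 -0.633
outer loop
vertex 0.722 2.64 1.72
vertex 0.265 2.166 2.208
vertex 0.023 2.643 1.587
endloop
endfacet
facet normal 0.056 0.960 -0.274
outer loop
vertex 0.722 2.64 1.72
vertex 0.023 2.643 1.587
vertex 0.135 3.014 2.912
endloop
endfacet
facet normal 0.118 -0.765 -0.633
outer loop
vertex 0.023 2.643 1.587
vertex 0.265 2.166 2.208
vertex -0.494 2.286 1.922
endloop
endfacet
facet normal -0.629 0.761 -0.160
outer loop
vertex 0.023 2.643 1.587
vertex -0.494 2.286 1.922
vertex 0.135 3.014 2.912
endloop
endfacet
facet normal 0.118 -0.765 -0.634
outer loop
vertex -0.494 2.286 1.922
vertex 0.265 2.166 2.208
vertex -0.439 1.838 2.473
endloop
endfacet
facet normal -0.889 0.308 0.339
outer loop
vertex -0.494 2.286 1.922
vertex -0.439 1.838 2.473
vertex 0.135 3.014 2.912
endloop
endfacet
facet normal 0.118 -0.764 -0.634
outer loop
vertex -0.439 1.838 2.473
vertex 0.265 2.166 2.208
vertex 0.147 1.637 2.824
endloop
endfacet
facet normal -0.528 -0.059 0.847
outer loop
vertex -0.439 1.838 2.473
vertex 0.147 1.637 2.824
vertex 0.135 3.014 2.912
endloop
endfacet
facet normal 0.118 -0.764 -0.634
outer loop
vertex 0.147 1.637 2.824
vertex 0.265 2.166 2.208
vertex 0.821 1.834 2.712
endloop
endfacet
facet normal 0.181 -0.061 0.982
outer loop
vertex 0.147 1.637 2.824
vertex 0.821 1.834 2.712
vertex 0.135 3.014 2.912
endloop
endfacet

endsolid


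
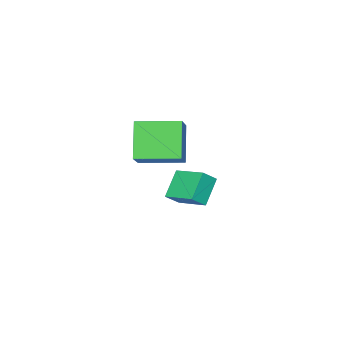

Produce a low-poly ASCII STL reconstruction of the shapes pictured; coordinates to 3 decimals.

solid 
facet normal -0.445 -0.344 0.827
outer loop
vertex 0.601 3.132 4.564
vertex -0.315 4.571 4.67
vertex -0.245 2.641 3.905
endloop
endfacet
facet normal 0.536 -0.842 -0.062
outer loop
vertex 0.515 3.229 2.49
vertex 0.601 3.132 4.564
vertex -0.245 2.641 3.905
endloop
endfacet
facet normal -0.445 -0.344 0.827
outer loop
vertex -0.245 2.641 3.905
vertex -0.315 4.571 4.67
vertex -1.162 4.081 4.01
endloop
endfacet
facet normal -0.718 -0.416 -0.558
outer loop
vertex -1.162 4.081 4.01
vertex 0.515 3.229 2.49
vertex -0.245 2.641 3.905
endloop
endfacet
facet normal 0.718 0.416 0.558
outer loop
vertex 0.601 3.132 4.564
vertex 0.445 5.159 3.255
vertex -0.315 4.571 4.67
endloop
endfacet
facet normal 0.535 -0.842 -0.062
outer loop
vertex 1.362 3.719 3.15
vertex 0.601 3.132 4.564
vertex 0.515 3.229 2.49
endloop
endfacet
facet normal 0.717 0.416 0.559
outer loop
vertex 1.362 3.719 3.15
vertex 0.445 5.159 3.255
vertex 0.601 3.132 4.564
endloop
endfacet
facet normal -0.536 0.842 0.062
outer loop
vertex -0.315 4.571 4.67
vertex 0.445 5.159 3.255
vertex -1.162 4.081 4.01
endloop
endfacet
facet normal -0.718 -0.416 -0.559
outer loop
vertex -0.401 4.668 2.596
vertex 0.515 3.229 2.49
vertex -1.162 4.081 4.01
endloop
endfacet
facet normal -0.536 0.842 0.061
outer loop
vertex -1.162 4.081 4.01
vertex 0.445 5.159 3.255
vertex -0.401 4.668 2.596
endloop
endfacet
facet normal 0.445 0.344 -0.827
outer loop
vertex -0.401 4.668 2.596
vertex 1.362 3.719 3.15
vertex 0.515 3.229 2.49
endloop
endfacet
facet normal 0.445 0.344 -0.827
outer loop
vertex 0.445 5.159 3.255
vertex 1.362 3.719 3.15
vertex -0.401 4.668 2.596
endloop
endfacet
facet normal -0.657 -0.130 0.743
outer loop
vertex -3.576 1.67 0.07
vertex -3.451 3.071 0.425
vertex -4.183 1.853 -0.435
endloop
endfacet
facet normal -0.087 -0.966 -0.245
outer loop
vertex -3.289 2.029 -1.445
vertex -3.576 1.67 0.07
vertex -4.183 1.853 -0.435
endloop
endfacet
facet normal -0.657 -0.129 0.742
outer loop
vertex -4.183 1.853 -0.435
vertex -3.451 3.071 0.425
vertex -4.057 3.253 -0.08
endloop
endfacet
facet normal -0.749 0.225 -0.623
outer loop
vertex -4.057 3.253 -0.08
vertex -3.289 2.029 -1.445
vertex -4.183 1.853 -0.435
endloop
endfacet
facet normal 0.749 -0.225 0.624
outer loop
vertex -3.576 1.67 0.07
vertex -2.557 3.247 -0.585
vertex -3.451 3.071 0.425
endloop
endfacet
facet normal -0.086 -0.966 -0.245
outer loop
vertex -2.683 1.847 -0.94
vertex -3.576 1.67 0.07
vertex -3.289 2.029 -1.445
endloop
endfacet
facet normal 0.749 -0.225 0.623
outer loop
vertex -2.683 1.847 -0.94
vertex -2.557 3.247 -0.585
vertex -3.576 1.67 0.07
endloop
endfacet
facet normal 0.086 0.966 0.245
outer loop
vertex -3.451 3.071 0.425
vertex -2.557 3.247 -0.585
vertex -4.057 3.253 -0.08
endloop
endfacet
facet normal -0.749 0.225 -0.623
outer loop
vertex -3.164 3.43 -1.09
vertex -3.289 2.029 -1.445
vertex -4.057 3.253 -0.08
endloop
endfacet
facet normal 0.087 0.965 0.246
outer loop
vertex -4.057 3.253 -0.08
vertex -2.557 3.247 -0.585
vertex -3.164 3.43 -1.09
endloop
endfacet
facet normal 0.657 0.129 -0.742
outer loop
vertex -3.164 3.43 -1.09
vertex -2.683 1.847 -0.94
vertex -3.289 2.029 -1.445
endloop
endfacet
facet normal 0.657 0.129 -0.743
outer loop
vertex -2.557 3.247 -0.585
vertex -2.683 1.847 -0.94
vertex -3.164 3.43 -1.09
endloop
endfacet

endsolid


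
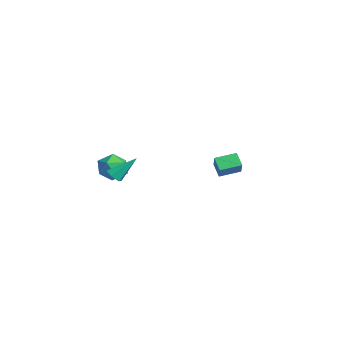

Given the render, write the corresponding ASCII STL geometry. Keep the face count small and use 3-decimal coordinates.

solid 
facet normal -0.099 -0.699 -0.709
outer loop
vertex 2.512 -4.109 2.322
vertex 2.079 -3.863 2.14
vertex 2.557 -3.736 1.948
endloop
endfacet
facet normal 0.981 0.066 0.183
outer loop
vertex 2.512 -4.109 2.322
vertex 2.557 -3.736 1.948
vertex 2.241 -2.737 3.28
endloop
endfacet
facet normal -0.099 -0.699 -0.709
outer loop
vertex 2.557 -3.736 1.948
vertex 2.079 -3.863 2.14
vertex 2.124 -3.49 1.766
endloop
endfacet
facet normal 0.574 0.715 -0.400
outer loop
vertex 2.557 -3.736 1.948
vertex 2.124 -3.49 1.766
vertex 2.241 -2.737 3.28
endloop
endfacet
facet normal -0.099 -0.699 -0.709
outer loop
vertex 2.124 -3.49 1.766
vertex 2.079 -3.863 2.14
vertex 1.647 -3.617 1.958
endloop
endfacet
facet normal -0.380 0.840 -0.388
outer loop
vertex 2.124 -3.49 1.766
vertex 1.647 -3.617 1.958
vertex 2.241 -2.737 3.28
endloop
endfacet
facet normal -0.100 -0.699 -0.708
outer loop
vertex 1.647 -3.617 1.958
vertex 2.079 -3.863 2.14
vertex 1.602 -3.989 2.332
endloop
endfacet
facet normal -0.926 0.318 0.205
outer loop
vertex 1.647 -3.617 1.958
vertex 1.602 -3.989 2.332
vertex 2.241 -2.737 3.28
endloop
endfacet
facet normal -0.100 -0.700 -0.708
outer loop
vertex 1.602 -3.989 2.332
vertex 2.079 -3.863 2.14
vertex 2.035 -4.235 2.514
endloop
endfacet
facet normal -0.519 -0.331 0.788
outer loop
vertex 1.602 -3.989 2.332
vertex 2.035 -4.235 2.514
vertex 2.241 -2.737 3.28
endloop
endfacet
facet normal -0.100 -0.700 -0.708
outer loop
vertex 2.035 -4.235 2.514
vertex 2.079 -3.863 2.14
vertex 2.512 -4.109 2.322
endloop
endfacet
facet normal 0.433 -0.457 0.777
outer loop
vertex 2.035 -4.235 2.514
vertex 2.512 -4.109 2.322
vertex 2.241 -2.737 3.28
endloop
endfacet
facet normal -0.679 0.179 -0.712
outer loop
vertex -3.779 3.146 -0.531
vertex -3.718 4.38 -0.279
vertex -3.097 3.241 -1.157
endloop
endfacet
facet normal -0.048 -0.978 -0.201
outer loop
vertex -2.262 3.02 -0.281
vertex -3.779 3.146 -0.531
vertex -3.097 3.241 -1.157
endloop
endfacet
facet normal -0.679 0.179 -0.712
outer loop
vertex -3.097 3.241 -1.157
vertex -3.718 4.38 -0.279
vertex -3.036 4.474 -0.905
endloop
endfacet
facet normal 0.733 0.101 -0.673
outer loop
vertex -3.036 4.474 -0.905
vertex -2.262 3.02 -0.281
vertex -3.097 3.241 -1.157
endloop
endfacet
facet normal -0.733 -0.101 0.673
outer loop
vertex -3.779 3.146 -0.531
vertex -2.883 4.159 0.597
vertex -3.718 4.38 -0.279
endloop
endfacet
facet normal -0.048 -0.979 -0.200
outer loop
vertex -2.944 2.926 0.345
vertex -3.779 3.146 -0.531
vertex -2.262 3.02 -0.281
endloop
endfacet
facet normal -0.733 -0.101 0.673
outer loop
vertex -2.944 2.926 0.345
vertex -2.883 4.159 0.597
vertex -3.779 3.146 -0.531
endloop
endfacet
facet normal 0.049 0.979 0.200
outer loop
vertex -3.718 4.38 -0.279
vertex -2.883 4.159 0.597
vertex -3.036 4.474 -0.905
endloop
endfacet
facet normal 0.733 0.101 -0.673
outer loop
vertex -2.201 4.254 -0.029
vertex -2.262 3.02 -0.281
vertex -3.036 4.474 -0.905
endloop
endfacet
facet normal 0.048 0.979 0.200
outer loop
vertex -3.036 4.474 -0.905
vertex -2.883 4.159 0.597
vertex -2.201 4.254 -0.029
endloop
endfacet
facet normal 0.679 -0.179 0.712
outer loop
vertex -2.201 4.254 -0.029
vertex -2.944 2.926 0.345
vertex -2.262 3.02 -0.281
endloop
endfacet
facet normal 0.679 -0.179 0.712
outer loop
vertex -2.883 4.159 0.597
vertex -2.944 2.926 0.345
vertex -2.201 4.254 -0.029
endloop
endfacet
facet normal -0.657 0.439 0.613
outer loop
vertex -3.151 -1.915 0.677
vertex -3.718 -2.67 0.61
vertex -3.06 -2.632 1.288
endloop
endfacet
facet normal 0.009 0.649 0.761
outer loop
vertex -3.151 -1.915 0.677
vertex -3.06 -2.632 1.288
vertex -2.29 -2.218 0.925
endloop
endfacet
facet normal 0.283 0.944 0.170
outer loop
vertex -3.151 -1.915 0.677
vertex -2.29 -2.218 0.925
vertex -2.473 -2.001 0.023
endloop
endfacet
facet normal -0.214 0.915 -0.342
outer loop
vertex -3.151 -1.915 0.677
vertex -2.473 -2.001 0.023
vertex -3.355 -2.28 -0.172
endloop
endfacet
facet normal -0.795 0.603 -0.068
outer loop
vertex -3.151 -1.915 0.677
vertex -3.355 -2.28 -0.172
vertex -3.718 -2.67 0.61
endloop
endfacet
facet normal 0.394 0.070 0.916
outer loop
vertex -2.29 -2.218 0.925
vertex -3.06 -2.632 1.288
vertex -2.325 -3.16 1.012
endloop
endfacet
facet normal -0.683 -0.271 0.678
outer loop
vertex -3.06 -2.632 1.288
vertex -3.718 -2.67 0.61
vertex -3.207 -3.439 0.817
endloop
endfacet
facet normal -0.906 -0.005 -0.423
outer loop
vertex -3.718 -2.67 0.61
vertex -3.355 -2.28 -0.172
vertex -3.39 -3.222 -0.085
endloop
endfacet
facet normal 0.034 0.499 -0.866
outer loop
vertex -3.355 -2.28 -0.172
vertex -2.473 -2.001 0.023
vertex -2.62 -2.808 -0.448
endloop
endfacet
facet normal 0.837 0.546 -0.039
outer loop
vertex -2.473 -2.001 0.023
vertex -2.29 -2.218 0.925
vertex -1.962 -2.77 0.23
endloop
endfacet
facet normal 0.214 -0.915 0.342
outer loop
vertex -2.529 -3.525 0.163
vertex -2.325 -3.16 1.012
vertex -3.207 -3.439 0.817
endloop
endfacet
facet normal -0.283 -0.944 -0.170
outer loop
vertex -2.529 -3.525 0.163
vertex -3.207 -3.439 0.817
vertex -3.39 -3.222 -0.085
endloop
endfacet
facet normal -0.009 -0.649 -0.761
outer loop
vertex -2.529 -3.525 0.163
vertex -3.39 -3.222 -0.085
vertex -2.62 -2.808 -0.448
endloop
endfacet
facet normal 0.657 -0.439 -0.613
outer loop
vertex -2.529 -3.525 0.163
vertex -2.62 -2.808 -0.448
vertex -1.962 -2.77 0.23
endloop
endfacet
facet normal 0.795 -0.603 0.068
outer loop
vertex -2.529 -3.525 0.163
vertex -1.962 -2.77 0.23
vertex -2.325 -3.16 1.012
endloop
endfacet
facet normal -0.034 -0.499 0.866
outer loop
vertex -3.207 -3.439 0.817
vertex -2.325 -3.16 1.012
vertex -3.06 -2.632 1.288
endloop
endfacet
facet normal -0.837 -0.546 0.039
outer loop
vertex -3.39 -3.222 -0.085
vertex -3.207 -3.439 0.817
vertex -3.718 -2.67 0.61
endloop
endfacet
facet normal -0.394 -0.070 -0.916
outer loop
vertex -2.62 -2.808 -0.448
vertex -3.39 -3.222 -0.085
vertex -3.355 -2.28 -0.172
endloop
endfacet
facet normal 0.683 0.271 -0.678
outer loop
vertex -1.962 -2.77 0.23
vertex -2.62 -2.808 -0.448
vertex -2.473 -2.001 0.023
endloop
endfacet
facet normal 0.906 0.005 0.423
outer loop
vertex -2.325 -3.16 1.012
vertex -1.962 -2.77 0.23
vertex -2.29 -2.218 0.925
endloop
endfacet

endsolid


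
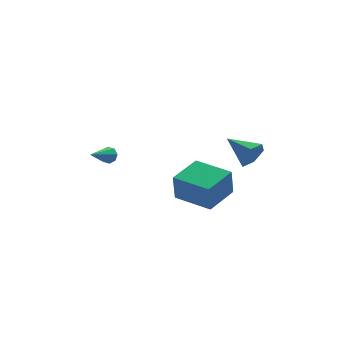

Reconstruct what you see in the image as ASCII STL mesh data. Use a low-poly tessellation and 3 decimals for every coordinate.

solid 
facet normal 0.546 -0.778 -0.309
outer loop
vertex 3.468 0.723 3.371
vertex 2.982 0.653 2.689
vertex 3.666 1.141 2.669
endloop
endfacet
facet normal 0.521 0.660 0.540
outer loop
vertex 3.468 0.723 3.371
vertex 3.666 1.141 2.669
vertex 2.058 1.967 3.211
endloop
endfacet
facet normal 0.546 -0.779 -0.309
outer loop
vertex 3.666 1.141 2.669
vertex 2.982 0.653 2.689
vertex 3.18 1.07 1.988
endloop
endfacet
facet normal 0.339 0.879 -0.334
outer loop
vertex 3.666 1.141 2.669
vertex 3.18 1.07 1.988
vertex 2.058 1.967 3.211
endloop
endfacet
facet normal 0.547 -0.778 -0.308
outer loop
vertex 3.18 1.07 1.988
vertex 2.982 0.653 2.689
vertex 2.497 0.582 2.007
endloop
endfacet
facet normal -0.397 0.527 -0.751
outer loop
vertex 3.18 1.07 1.988
vertex 2.497 0.582 2.007
vertex 2.058 1.967 3.211
endloop
endfacet
facet normal 0.548 -0.778 -0.309
outer loop
vertex 2.497 0.582 2.007
vertex 2.982 0.653 2.689
vertex 2.299 0.164 2.709
endloop
endfacet
facet normal -0.954 -0.045 -0.296
outer loop
vertex 2.497 0.582 2.007
vertex 2.299 0.164 2.709
vertex 2.058 1.967 3.211
endloop
endfacet
facet normal 0.548 -0.777 -0.309
outer loop
vertex 2.299 0.164 2.709
vertex 2.982 0.653 2.689
vertex 2.785 0.235 3.391
endloop
endfacet
facet normal -0.772 -0.264 0.578
outer loop
vertex 2.299 0.164 2.709
vertex 2.785 0.235 3.391
vertex 2.058 1.967 3.211
endloop
endfacet
facet normal 0.547 -0.778 -0.310
outer loop
vertex 2.785 0.235 3.391
vertex 2.982 0.653 2.689
vertex 3.468 0.723 3.371
endloop
endfacet
facet normal -0.034 0.089 0.995
outer loop
vertex 2.785 0.235 3.391
vertex 3.468 0.723 3.371
vertex 2.058 1.967 3.211
endloop
endfacet
facet normal -0.739 -0.660 -0.136
outer loop
vertex 0.786 0.293 0.82
vertex -0.618 1.855 0.865
vertex 0.919 0.458 -0.706
endloop
endfacet
facet normal 0.668 -0.744 -0.022
outer loop
vertex 2.338 1.725 -0.445
vertex 0.786 0.293 0.82
vertex 0.919 0.458 -0.706
endloop
endfacet
facet normal -0.739 -0.660 -0.136
outer loop
vertex 0.919 0.458 -0.706
vertex -0.618 1.855 0.865
vertex -0.484 2.019 -0.66
endloop
endfacet
facet normal 0.087 0.107 -0.990
outer loop
vertex -0.484 2.019 -0.66
vertex 2.338 1.725 -0.445
vertex 0.919 0.458 -0.706
endloop
endfacet
facet normal -0.087 -0.107 0.990
outer loop
vertex 0.786 0.293 0.82
vertex 0.801 3.122 1.126
vertex -0.618 1.855 0.865
endloop
endfacet
facet normal 0.669 -0.743 -0.021
outer loop
vertex 2.204 1.561 1.08
vertex 0.786 0.293 0.82
vertex 2.338 1.725 -0.445
endloop
endfacet
facet normal -0.086 -0.107 0.991
outer loop
vertex 2.204 1.561 1.08
vertex 0.801 3.122 1.126
vertex 0.786 0.293 0.82
endloop
endfacet
facet normal -0.668 0.744 0.021
outer loop
vertex -0.618 1.855 0.865
vertex 0.801 3.122 1.126
vertex -0.484 2.019 -0.66
endloop
endfacet
facet normal 0.087 0.106 -0.991
outer loop
vertex 0.934 3.287 -0.4
vertex 2.338 1.725 -0.445
vertex -0.484 2.019 -0.66
endloop
endfacet
facet normal -0.669 0.743 0.022
outer loop
vertex -0.484 2.019 -0.66
vertex 0.801 3.122 1.126
vertex 0.934 3.287 -0.4
endloop
endfacet
facet normal 0.739 0.660 0.136
outer loop
vertex 0.934 3.287 -0.4
vertex 2.204 1.561 1.08
vertex 2.338 1.725 -0.445
endloop
endfacet
facet normal 0.739 0.660 0.136
outer loop
vertex 0.801 3.122 1.126
vertex 2.204 1.561 1.08
vertex 0.934 3.287 -0.4
endloop
endfacet
facet normal 0.661 0.594 -0.458
outer loop
vertex -3.076 3.976 1.956
vertex -3.364 3.972 1.535
vertex -3.339 4.265 1.951
endloop
endfacet
facet normal 0.130 0.136 0.982
outer loop
vertex -3.076 3.976 1.956
vertex -3.339 4.265 1.951
vertex -4.416 3.028 2.265
endloop
endfacet
facet normal 0.661 0.594 -0.458
outer loop
vertex -3.339 4.265 1.951
vertex -3.364 3.972 1.535
vertex -3.616 4.382 1.703
endloop
endfacet
facet normal -0.418 0.548 0.725
outer loop
vertex -3.339 4.265 1.951
vertex -3.616 4.382 1.703
vertex -4.416 3.028 2.265
endloop
endfacet
facet normal 0.661 0.594 -0.458
outer loop
vertex -3.616 4.382 1.703
vertex -3.364 3.972 1.535
vertex -3.746 4.259 1.356
endloop
endfacet
facet normal -0.832 0.541 0.120
outer loop
vertex -3.616 4.382 1.703
vertex -3.746 4.259 1.356
vertex -4.416 3.028 2.265
endloop
endfacet
facet normal 0.661 0.592 -0.461
outer loop
vertex -3.746 4.259 1.356
vertex -3.364 3.972 1.535
vertex -3.653 3.967 1.114
endloop
endfacet
facet normal -0.870 0.120 -0.479
outer loop
vertex -3.746 4.259 1.356
vertex -3.653 3.967 1.114
vertex -4.416 3.028 2.265
endloop
endfacet
facet normal 0.660 0.594 -0.460
outer loop
vertex -3.653 3.967 1.114
vertex -3.364 3.972 1.535
vertex -3.39 3.679 1.119
endloop
endfacet
facet normal -0.505 -0.474 -0.721
outer loop
vertex -3.653 3.967 1.114
vertex -3.39 3.679 1.119
vertex -4.416 3.028 2.265
endloop
endfacet
facet normal 0.663 0.592 -0.458
outer loop
vertex -3.39 3.679 1.119
vertex -3.364 3.972 1.535
vertex -3.113 3.561 1.367
endloop
endfacet
facet normal 0.041 -0.884 -0.466
outer loop
vertex -3.39 3.679 1.119
vertex -3.113 3.561 1.367
vertex -4.416 3.028 2.265
endloop
endfacet
facet normal 0.662 0.592 -0.460
outer loop
vertex -3.113 3.561 1.367
vertex -3.364 3.972 1.535
vertex -2.983 3.685 1.714
endloop
endfacet
facet normal 0.457 -0.878 0.142
outer loop
vertex -3.113 3.561 1.367
vertex -2.983 3.685 1.714
vertex -4.416 3.028 2.265
endloop
endfacet
facet normal 0.662 0.593 -0.459
outer loop
vertex -2.983 3.685 1.714
vertex -3.364 3.972 1.535
vertex -3.076 3.976 1.956
endloop
endfacet
facet normal 0.494 -0.457 0.740
outer loop
vertex -2.983 3.685 1.714
vertex -3.076 3.976 1.956
vertex -4.416 3.028 2.265
endloop
endfacet

endsolid


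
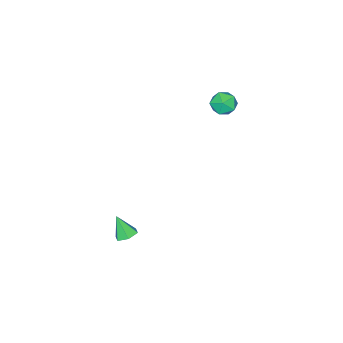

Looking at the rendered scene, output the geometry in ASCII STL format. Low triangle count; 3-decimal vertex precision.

solid 
facet normal -0.544 -0.083 0.835
outer loop
vertex -1.6 -0.696 4.151
vertex -1.921 -1.276 3.884
vertex -1.321 -1.344 4.268
endloop
endfacet
facet normal 0.089 0.214 0.973
outer loop
vertex -1.6 -0.696 4.151
vertex -1.321 -1.344 4.268
vertex -0.893 -0.794 4.108
endloop
endfacet
facet normal 0.147 0.804 0.576
outer loop
vertex -1.6 -0.696 4.151
vertex -0.893 -0.794 4.108
vertex -1.228 -0.387 3.625
endloop
endfacet
facet normal -0.451 0.871 0.193
outer loop
vertex -1.6 -0.696 4.151
vertex -1.228 -0.387 3.625
vertex -1.863 -0.685 3.486
endloop
endfacet
facet normal -0.878 0.324 0.353
outer loop
vertex -1.6 -0.696 4.151
vertex -1.863 -0.685 3.486
vertex -1.921 -1.276 3.884
endloop
endfacet
facet normal 0.597 -0.242 0.764
outer loop
vertex -0.893 -0.794 4.108
vertex -1.321 -1.344 4.268
vertex -0.777 -1.435 3.814
endloop
endfacet
facet normal -0.428 -0.724 0.541
outer loop
vertex -1.321 -1.344 4.268
vertex -1.921 -1.276 3.884
vertex -1.412 -1.733 3.675
endloop
endfacet
facet normal -0.969 -0.066 -0.239
outer loop
vertex -1.921 -1.276 3.884
vertex -1.863 -0.685 3.486
vertex -1.747 -1.326 3.192
endloop
endfacet
facet normal -0.277 0.822 -0.497
outer loop
vertex -1.863 -0.685 3.486
vertex -1.228 -0.387 3.625
vertex -1.319 -0.776 3.032
endloop
endfacet
facet normal 0.690 0.713 0.122
outer loop
vertex -1.228 -0.387 3.625
vertex -0.893 -0.794 4.108
vertex -0.719 -0.844 3.416
endloop
endfacet
facet normal 0.451 -0.871 -0.193
outer loop
vertex -1.04 -1.424 3.149
vertex -0.777 -1.435 3.814
vertex -1.412 -1.733 3.675
endloop
endfacet
facet normal -0.147 -0.804 -0.576
outer loop
vertex -1.04 -1.424 3.149
vertex -1.412 -1.733 3.675
vertex -1.747 -1.326 3.192
endloop
endfacet
facet normal -0.089 -0.214 -0.973
outer loop
vertex -1.04 -1.424 3.149
vertex -1.747 -1.326 3.192
vertex -1.319 -0.776 3.032
endloop
endfacet
facet normal 0.544 0.083 -0.835
outer loop
vertex -1.04 -1.424 3.149
vertex -1.319 -0.776 3.032
vertex -0.719 -0.844 3.416
endloop
endfacet
facet normal 0.878 -0.324 -0.353
outer loop
vertex -1.04 -1.424 3.149
vertex -0.719 -0.844 3.416
vertex -0.777 -1.435 3.814
endloop
endfacet
facet normal 0.277 -0.822 0.497
outer loop
vertex -1.412 -1.733 3.675
vertex -0.777 -1.435 3.814
vertex -1.321 -1.344 4.268
endloop
endfacet
facet normal -0.690 -0.713 -0.122
outer loop
vertex -1.747 -1.326 3.192
vertex -1.412 -1.733 3.675
vertex -1.921 -1.276 3.884
endloop
endfacet
facet normal -0.597 0.242 -0.764
outer loop
vertex -1.319 -0.776 3.032
vertex -1.747 -1.326 3.192
vertex -1.863 -0.685 3.486
endloop
endfacet
facet normal 0.428 0.724 -0.541
outer loop
vertex -0.719 -0.844 3.416
vertex -1.319 -0.776 3.032
vertex -1.228 -0.387 3.625
endloop
endfacet
facet normal 0.969 0.066 0.239
outer loop
vertex -0.777 -1.435 3.814
vertex -0.719 -0.844 3.416
vertex -0.893 -0.794 4.108
endloop
endfacet
facet normal -0.006 0.503 -0.864
outer loop
vertex 4.403 -2.469 -2.941
vertex 3.836 -2.416 -2.906
vertex 4.174 -2.018 -2.677
endloop
endfacet
facet normal 0.847 0.127 0.517
outer loop
vertex 4.403 -2.469 -2.941
vertex 4.174 -2.018 -2.677
vertex 3.844 -3.004 -1.894
endloop
endfacet
facet normal -0.006 0.503 -0.864
outer loop
vertex 4.174 -2.018 -2.677
vertex 3.836 -2.416 -2.906
vertex 3.608 -1.965 -2.642
endloop
endfacet
facet normal 0.105 0.597 0.796
outer loop
vertex 4.174 -2.018 -2.677
vertex 3.608 -1.965 -2.642
vertex 3.844 -3.004 -1.894
endloop
endfacet
facet normal -0.006 0.503 -0.864
outer loop
vertex 3.608 -1.965 -2.642
vertex 3.836 -2.416 -2.906
vertex 3.27 -2.363 -2.871
endloop
endfacet
facet normal -0.740 0.274 0.615
outer loop
vertex 3.608 -1.965 -2.642
vertex 3.27 -2.363 -2.871
vertex 3.844 -3.004 -1.894
endloop
endfacet
facet normal -0.006 0.503 -0.864
outer loop
vertex 3.27 -2.363 -2.871
vertex 3.836 -2.416 -2.906
vertex 3.498 -2.814 -3.135
endloop
endfacet
facet normal -0.842 -0.517 0.156
outer loop
vertex 3.27 -2.363 -2.871
vertex 3.498 -2.814 -3.135
vertex 3.844 -3.004 -1.894
endloop
endfacet
facet normal -0.005 0.502 -0.865
outer loop
vertex 3.498 -2.814 -3.135
vertex 3.836 -2.416 -2.906
vertex 4.065 -2.867 -3.169
endloop
endfacet
facet normal -0.100 -0.987 -0.123
outer loop
vertex 3.498 -2.814 -3.135
vertex 4.065 -2.867 -3.169
vertex 3.844 -3.004 -1.894
endloop
endfacet
facet normal -0.007 0.501 -0.865
outer loop
vertex 4.065 -2.867 -3.169
vertex 3.836 -2.416 -2.906
vertex 4.403 -2.469 -2.941
endloop
endfacet
facet normal 0.744 -0.665 0.058
outer loop
vertex 4.065 -2.867 -3.169
vertex 4.403 -2.469 -2.941
vertex 3.844 -3.004 -1.894
endloop
endfacet

endsolid


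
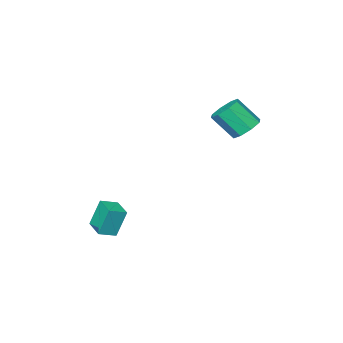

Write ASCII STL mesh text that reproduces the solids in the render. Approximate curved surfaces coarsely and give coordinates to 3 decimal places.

solid 
facet normal -0.383 0.548 -0.744
outer loop
vertex -2.073 4.698 2.281
vertex -2.884 4.253 2.371
vertex -2.509 5.019 2.742
endloop
endfacet
facet normal 0.691 0.704 0.163
outer loop
vertex -2.073 4.698 2.281
vertex -2.509 5.019 2.742
vertex -1.384 3.711 3.619
endloop
endfacet
facet normal 0.691 0.704 0.163
outer loop
vertex -1.384 3.711 3.619
vertex -2.509 5.019 2.742
vertex -1.82 4.032 4.081
endloop
endfacet
facet normal 0.383 -0.549 0.743
outer loop
vertex -1.384 3.711 3.619
vertex -1.82 4.032 4.081
vertex -2.196 3.267 3.709
endloop
endfacet
facet normal -0.382 0.548 -0.744
outer loop
vertex -2.509 5.019 2.742
vertex -2.884 4.253 2.371
vertex -3.166 4.892 2.986
endloop
endfacet
facet normal 0.055 0.817 0.574
outer loop
vertex -2.509 5.019 2.742
vertex -3.166 4.892 2.986
vertex -1.82 4.032 4.081
endloop
endfacet
facet normal 0.055 0.817 0.574
outer loop
vertex -1.82 4.032 4.081
vertex -3.166 4.892 2.986
vertex -2.477 3.905 4.324
endloop
endfacet
facet normal 0.381 -0.549 0.744
outer loop
vertex -1.82 4.032 4.081
vertex -2.477 3.905 4.324
vertex -2.196 3.267 3.709
endloop
endfacet
facet normal -0.382 0.548 -0.744
outer loop
vertex -3.166 4.892 2.986
vertex -2.884 4.253 2.371
vertex -3.657 4.39 2.869
endloop
endfacet
facet normal -0.614 0.450 0.648
outer loop
vertex -3.166 4.892 2.986
vertex -3.657 4.39 2.869
vertex -2.477 3.905 4.324
endloop
endfacet
facet normal -0.613 0.452 0.648
outer loop
vertex -2.477 3.905 4.324
vertex -3.657 4.39 2.869
vertex -2.969 3.404 4.208
endloop
endfacet
facet normal 0.383 -0.548 0.744
outer loop
vertex -2.477 3.905 4.324
vertex -2.969 3.404 4.208
vertex -2.196 3.267 3.709
endloop
endfacet
facet normal -0.382 0.548 -0.744
outer loop
vertex -3.657 4.39 2.869
vertex -2.884 4.253 2.371
vertex -3.696 3.809 2.461
endloop
endfacet
facet normal -0.922 -0.179 0.342
outer loop
vertex -3.657 4.39 2.869
vertex -3.696 3.809 2.461
vertex -2.969 3.404 4.208
endloop
endfacet
facet normal -0.922 -0.180 0.342
outer loop
vertex -2.969 3.404 4.208
vertex -3.696 3.809 2.461
vertex -3.007 2.822 3.799
endloop
endfacet
facet normal 0.383 -0.548 0.744
outer loop
vertex -2.969 3.404 4.208
vertex -3.007 2.822 3.799
vertex -2.196 3.267 3.709
endloop
endfacet
facet normal -0.383 0.549 -0.743
outer loop
vertex -3.696 3.809 2.461
vertex -2.884 4.253 2.371
vertex -3.26 3.488 1.999
endloop
endfacet
facet normal -0.691 -0.704 -0.163
outer loop
vertex -3.696 3.809 2.461
vertex -3.26 3.488 1.999
vertex -3.007 2.822 3.799
endloop
endfacet
facet normal -0.691 -0.704 -0.163
outer loop
vertex -3.007 2.822 3.799
vertex -3.26 3.488 1.999
vertex -2.571 2.501 3.338
endloop
endfacet
facet normal 0.383 -0.548 0.744
outer loop
vertex -3.007 2.822 3.799
vertex -2.571 2.501 3.338
vertex -2.196 3.267 3.709
endloop
endfacet
facet normal -0.381 0.549 -0.744
outer loop
vertex -3.26 3.488 1.999
vertex -2.884 4.253 2.371
vertex -2.603 3.615 1.756
endloop
endfacet
facet normal -0.054 -0.817 -0.574
outer loop
vertex -3.26 3.488 1.999
vertex -2.603 3.615 1.756
vertex -2.571 2.501 3.338
endloop
endfacet
facet normal -0.055 -0.817 -0.574
outer loop
vertex -2.571 2.501 3.338
vertex -2.603 3.615 1.756
vertex -1.914 2.628 3.094
endloop
endfacet
facet normal 0.382 -0.548 0.744
outer loop
vertex -2.571 2.501 3.338
vertex -1.914 2.628 3.094
vertex -2.196 3.267 3.709
endloop
endfacet
facet normal -0.383 0.548 -0.744
outer loop
vertex -2.603 3.615 1.756
vertex -2.884 4.253 2.371
vertex -2.111 4.116 1.872
endloop
endfacet
facet normal 0.613 -0.452 -0.649
outer loop
vertex -2.603 3.615 1.756
vertex -2.111 4.116 1.872
vertex -1.914 2.628 3.094
endloop
endfacet
facet normal 0.615 -0.450 -0.648
outer loop
vertex -1.914 2.628 3.094
vertex -2.111 4.116 1.872
vertex -1.423 3.13 3.211
endloop
endfacet
facet normal 0.382 -0.548 0.744
outer loop
vertex -1.914 2.628 3.094
vertex -1.423 3.13 3.211
vertex -2.196 3.267 3.709
endloop
endfacet
facet normal -0.383 0.548 -0.744
outer loop
vertex -2.111 4.116 1.872
vertex -2.884 4.253 2.371
vertex -2.073 4.698 2.281
endloop
endfacet
facet normal 0.922 0.180 -0.342
outer loop
vertex -2.111 4.116 1.872
vertex -2.073 4.698 2.281
vertex -1.423 3.13 3.211
endloop
endfacet
facet normal 0.922 0.179 -0.343
outer loop
vertex -1.423 3.13 3.211
vertex -2.073 4.698 2.281
vertex -1.384 3.711 3.619
endloop
endfacet
facet normal 0.382 -0.548 0.744
outer loop
vertex -1.423 3.13 3.211
vertex -1.384 3.711 3.619
vertex -2.196 3.267 3.709
endloop
endfacet
facet normal -0.909 0.253 -0.332
outer loop
vertex 2.832 0.806 -2.55
vertex 3.212 2.079 -2.621
vertex 3.352 0.561 -4.16
endloop
endfacet
facet normal -0.285 -0.957 0.053
outer loop
vertex 4.288 0.301 -3.819
vertex 2.832 0.806 -2.55
vertex 3.352 0.561 -4.16
endloop
endfacet
facet normal -0.909 0.252 -0.331
outer loop
vertex 3.352 0.561 -4.16
vertex 3.212 2.079 -2.621
vertex 3.731 1.834 -4.232
endloop
endfacet
facet normal 0.303 -0.144 -0.942
outer loop
vertex 3.731 1.834 -4.232
vertex 4.288 0.301 -3.819
vertex 3.352 0.561 -4.16
endloop
endfacet
facet normal -0.303 0.143 0.942
outer loop
vertex 2.832 0.806 -2.55
vertex 4.148 1.819 -2.28
vertex 3.212 2.079 -2.621
endloop
endfacet
facet normal -0.285 -0.957 0.054
outer loop
vertex 3.769 0.546 -2.208
vertex 2.832 0.806 -2.55
vertex 4.288 0.301 -3.819
endloop
endfacet
facet normal -0.304 0.144 0.942
outer loop
vertex 3.769 0.546 -2.208
vertex 4.148 1.819 -2.28
vertex 2.832 0.806 -2.55
endloop
endfacet
facet normal 0.285 0.957 -0.054
outer loop
vertex 3.212 2.079 -2.621
vertex 4.148 1.819 -2.28
vertex 3.731 1.834 -4.232
endloop
endfacet
facet normal 0.304 -0.143 -0.942
outer loop
vertex 4.668 1.574 -3.89
vertex 4.288 0.301 -3.819
vertex 3.731 1.834 -4.232
endloop
endfacet
facet normal 0.285 0.957 -0.054
outer loop
vertex 3.731 1.834 -4.232
vertex 4.148 1.819 -2.28
vertex 4.668 1.574 -3.89
endloop
endfacet
facet normal 0.909 -0.253 0.331
outer loop
vertex 4.668 1.574 -3.89
vertex 3.769 0.546 -2.208
vertex 4.288 0.301 -3.819
endloop
endfacet
facet normal 0.909 -0.252 0.332
outer loop
vertex 4.148 1.819 -2.28
vertex 3.769 0.546 -2.208
vertex 4.668 1.574 -3.89
endloop
endfacet

endsolid


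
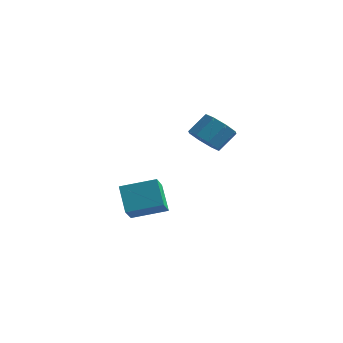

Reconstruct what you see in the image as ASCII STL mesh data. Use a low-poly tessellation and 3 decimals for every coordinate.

solid 
facet normal -0.335 -0.633 -0.698
outer loop
vertex 1.679 -1.872 3.463
vertex 0.937 -1.147 3.162
vertex 1.954 -1.365 2.872
endloop
endfacet
facet normal 0.881 -0.473 0.005
outer loop
vertex 1.679 -1.872 3.463
vertex 1.954 -1.365 2.872
vertex 2.185 -0.918 4.518
endloop
endfacet
facet normal 0.882 -0.472 0.004
outer loop
vertex 2.185 -0.918 4.518
vertex 1.954 -1.365 2.872
vertex 2.46 -0.41 3.927
endloop
endfacet
facet normal 0.335 0.632 0.699
outer loop
vertex 2.185 -0.918 4.518
vertex 2.46 -0.41 3.927
vertex 1.443 -0.193 4.218
endloop
endfacet
facet normal -0.335 -0.631 -0.699
outer loop
vertex 1.954 -1.365 2.872
vertex 0.937 -1.147 3.162
vertex 1.634 -0.729 2.451
endloop
endfacet
facet normal 0.859 0.100 -0.502
outer loop
vertex 1.954 -1.365 2.872
vertex 1.634 -0.729 2.451
vertex 2.46 -0.41 3.927
endloop
endfacet
facet normal 0.859 0.101 -0.502
outer loop
vertex 2.46 -0.41 3.927
vertex 1.634 -0.729 2.451
vertex 2.139 0.225 3.506
endloop
endfacet
facet normal 0.335 0.632 0.699
outer loop
vertex 2.46 -0.41 3.927
vertex 2.139 0.225 3.506
vertex 1.443 -0.193 4.218
endloop
endfacet
facet normal -0.334 -0.632 -0.699
outer loop
vertex 1.634 -0.729 2.451
vertex 0.937 -1.147 3.162
vertex 0.905 -0.339 2.447
endloop
endfacet
facet normal 0.333 0.615 -0.715
outer loop
vertex 1.634 -0.729 2.451
vertex 0.905 -0.339 2.447
vertex 2.139 0.225 3.506
endloop
endfacet
facet normal 0.333 0.614 -0.715
outer loop
vertex 2.139 0.225 3.506
vertex 0.905 -0.339 2.447
vertex 1.411 0.615 3.502
endloop
endfacet
facet normal 0.335 0.632 0.699
outer loop
vertex 2.139 0.225 3.506
vertex 1.411 0.615 3.502
vertex 1.443 -0.193 4.218
endloop
endfacet
facet normal -0.335 -0.632 -0.699
outer loop
vertex 0.905 -0.339 2.447
vertex 0.937 -1.147 3.162
vertex 0.195 -0.422 2.862
endloop
endfacet
facet normal -0.387 0.769 -0.509
outer loop
vertex 0.905 -0.339 2.447
vertex 0.195 -0.422 2.862
vertex 1.411 0.615 3.502
endloop
endfacet
facet normal -0.387 0.769 -0.509
outer loop
vertex 1.411 0.615 3.502
vertex 0.195 -0.422 2.862
vertex 0.701 0.532 3.917
endloop
endfacet
facet normal 0.334 0.632 0.699
outer loop
vertex 1.411 0.615 3.502
vertex 0.701 0.532 3.917
vertex 1.443 -0.193 4.218
endloop
endfacet
facet normal -0.335 -0.632 -0.699
outer loop
vertex 0.195 -0.422 2.862
vertex 0.937 -1.147 3.162
vertex -0.08 -0.93 3.453
endloop
endfacet
facet normal -0.881 0.472 -0.004
outer loop
vertex 0.195 -0.422 2.862
vertex -0.08 -0.93 3.453
vertex 0.701 0.532 3.917
endloop
endfacet
facet normal -0.881 0.472 -0.005
outer loop
vertex 0.701 0.532 3.917
vertex -0.08 -0.93 3.453
vertex 0.426 0.025 4.508
endloop
endfacet
facet normal 0.335 0.633 0.698
outer loop
vertex 0.701 0.532 3.917
vertex 0.426 0.025 4.508
vertex 1.443 -0.193 4.218
endloop
endfacet
facet normal -0.335 -0.632 -0.699
outer loop
vertex -0.08 -0.93 3.453
vertex 0.937 -1.147 3.162
vertex 0.241 -1.565 3.874
endloop
endfacet
facet normal -0.859 -0.101 0.503
outer loop
vertex -0.08 -0.93 3.453
vertex 0.241 -1.565 3.874
vertex 0.426 0.025 4.508
endloop
endfacet
facet normal -0.859 -0.100 0.502
outer loop
vertex 0.426 0.025 4.508
vertex 0.241 -1.565 3.874
vertex 0.746 -0.611 4.929
endloop
endfacet
facet normal 0.335 0.631 0.699
outer loop
vertex 0.426 0.025 4.508
vertex 0.746 -0.611 4.929
vertex 1.443 -0.193 4.218
endloop
endfacet
facet normal -0.335 -0.632 -0.699
outer loop
vertex 0.241 -1.565 3.874
vertex 0.937 -1.147 3.162
vertex 0.969 -1.955 3.878
endloop
endfacet
facet normal -0.333 -0.615 0.715
outer loop
vertex 0.241 -1.565 3.874
vertex 0.969 -1.955 3.878
vertex 0.746 -0.611 4.929
endloop
endfacet
facet normal -0.333 -0.615 0.715
outer loop
vertex 0.746 -0.611 4.929
vertex 0.969 -1.955 3.878
vertex 1.475 -1.001 4.933
endloop
endfacet
facet normal 0.334 0.632 0.699
outer loop
vertex 0.746 -0.611 4.929
vertex 1.475 -1.001 4.933
vertex 1.443 -0.193 4.218
endloop
endfacet
facet normal -0.334 -0.632 -0.699
outer loop
vertex 0.969 -1.955 3.878
vertex 0.937 -1.147 3.162
vertex 1.679 -1.872 3.463
endloop
endfacet
facet normal 0.387 -0.769 0.509
outer loop
vertex 0.969 -1.955 3.878
vertex 1.679 -1.872 3.463
vertex 1.475 -1.001 4.933
endloop
endfacet
facet normal 0.387 -0.769 0.509
outer loop
vertex 1.475 -1.001 4.933
vertex 1.679 -1.872 3.463
vertex 2.185 -0.918 4.518
endloop
endfacet
facet normal 0.335 0.632 0.699
outer loop
vertex 1.475 -1.001 4.933
vertex 2.185 -0.918 4.518
vertex 1.443 -0.193 4.218
endloop
endfacet
facet normal -0.510 0.449 0.734
outer loop
vertex -5.002 -0.394 -1.808
vertex -3.2 0.708 -1.229
vertex -5.385 0.736 -2.765
endloop
endfacet
facet normal -0.823 -0.503 -0.264
outer loop
vertex -4.38 -0.148 -4.211
vertex -5.002 -0.394 -1.808
vertex -5.385 0.736 -2.765
endloop
endfacet
facet normal -0.510 0.448 0.734
outer loop
vertex -5.385 0.736 -2.765
vertex -3.2 0.708 -1.229
vertex -3.584 1.838 -2.186
endloop
endfacet
facet normal -0.251 0.739 -0.626
outer loop
vertex -3.584 1.838 -2.186
vertex -4.38 -0.148 -4.211
vertex -5.385 0.736 -2.765
endloop
endfacet
facet normal 0.251 -0.739 0.626
outer loop
vertex -5.002 -0.394 -1.808
vertex -2.195 -0.176 -2.675
vertex -3.2 0.708 -1.229
endloop
endfacet
facet normal -0.823 -0.503 -0.264
outer loop
vertex -3.996 -1.278 -3.254
vertex -5.002 -0.394 -1.808
vertex -4.38 -0.148 -4.211
endloop
endfacet
facet normal 0.251 -0.739 0.626
outer loop
vertex -3.996 -1.278 -3.254
vertex -2.195 -0.176 -2.675
vertex -5.002 -0.394 -1.808
endloop
endfacet
facet normal 0.823 0.503 0.264
outer loop
vertex -3.2 0.708 -1.229
vertex -2.195 -0.176 -2.675
vertex -3.584 1.838 -2.186
endloop
endfacet
facet normal -0.251 0.739 -0.626
outer loop
vertex -2.578 0.954 -3.632
vertex -4.38 -0.148 -4.211
vertex -3.584 1.838 -2.186
endloop
endfacet
facet normal 0.823 0.503 0.265
outer loop
vertex -3.584 1.838 -2.186
vertex -2.195 -0.176 -2.675
vertex -2.578 0.954 -3.632
endloop
endfacet
facet normal 0.510 -0.448 -0.734
outer loop
vertex -2.578 0.954 -3.632
vertex -3.996 -1.278 -3.254
vertex -4.38 -0.148 -4.211
endloop
endfacet
facet normal 0.510 -0.448 -0.734
outer loop
vertex -2.195 -0.176 -2.675
vertex -3.996 -1.278 -3.254
vertex -2.578 0.954 -3.632
endloop
endfacet

endsolid
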